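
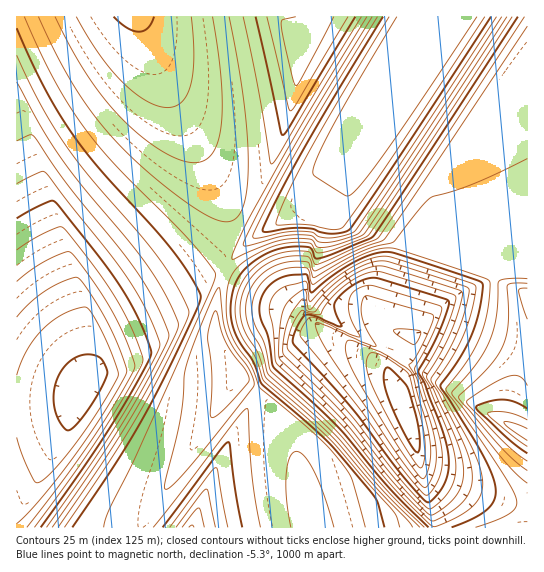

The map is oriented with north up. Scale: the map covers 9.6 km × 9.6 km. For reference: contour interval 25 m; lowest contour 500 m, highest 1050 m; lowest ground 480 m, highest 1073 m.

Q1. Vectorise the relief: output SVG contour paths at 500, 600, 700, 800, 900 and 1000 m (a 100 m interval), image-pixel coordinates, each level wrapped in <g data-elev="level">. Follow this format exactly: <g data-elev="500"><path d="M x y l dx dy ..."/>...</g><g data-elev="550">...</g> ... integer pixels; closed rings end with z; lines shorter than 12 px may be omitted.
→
<g data-elev="500"><path d="M417 452l-14-21-16-36-3-18 1-7 2-3 14 12 8 11 10 43 1 16-2 3z"/></g><g data-elev="600"><path d="M425 495l-26-30-42-60-57-70 4-10 5-7 2-1 8 2 30 15 11 3-9-19-3-13 5-12 10-7 12 0 63 19 4 2-1 7-8 19-18 36 6 12 15 44 6 29 0 13-3 12-9 14-3 2z"/></g><g data-elev="700"><path d="M431 521l-37-38-52-64-60-57-3-5 2-39 3-11 6-8 15-10 2 5 1 15 3 0 14-16 15-14 18-11 16-6 8-1 8 1 74 24 5 4-4 21-8 23-10 20-16 25 35 70 5 18 1 16-4 11-8 11-15 11-10 4z"/><path d="M17 281l14-11 16-10 19-8 5 1 23 29 18 29 14 28 9 27-13 26-28 44-31 44-36 47"/></g><g data-elev="800"><path d="M182 527l16-19 2 2 4 17"/><path d="M420 527l-38-37-49-58-64-57-8-26-10-18-4-9-1-13 1-12 4-10 6-8 7-6 9-6 16-5 18 0 3 3 3 12 2 0 44-25 15-5 19-5 28-34 10-11 43-13 53-25"/><path d="M527 279l-21 0-8 3-2 35-6 24-13 22-25 30 50 65 13 15 12 10"/><path d="M17 141l13-6 5 3 31 45 53 64 18 26 19 30 13 31-1 7-7 13-35 63-29 45-45 65"/></g><g data-elev="900"><path d="M153 527l84-108 10-11 5 70 8 49"/><path d="M365 527l-13-48-10-16-26-28-57-48-8-21-15-21-7-16-3-20 2-26 5-10 9-10 14-9 18-8 17-3 18 0 2 1 6 9 4 0 17-5 30-13 144-218"/><path d="M527 420l-10-5-11-3-13 0-4 0-1 2 22 20 17 12"/><path d="M24 17l30 63 15 26 17 24 32 38 73 74 17 20 7 12-5 17-73 162-28 57-5 17"/><path d="M361 17l-82 137-8 10-14-83-14-64"/></g><g data-elev="1000"><path d="M114 17l13 11 12 4 6-2 4-3 5-10"/><path d="M383 17l-84 140-29 56-7 16 0 3 39-4 11 1 8 3 12 2 12-2 5-3 49-72 92-140"/></g>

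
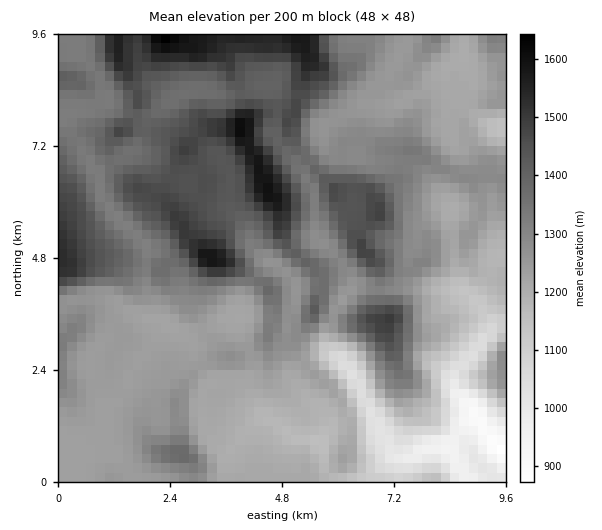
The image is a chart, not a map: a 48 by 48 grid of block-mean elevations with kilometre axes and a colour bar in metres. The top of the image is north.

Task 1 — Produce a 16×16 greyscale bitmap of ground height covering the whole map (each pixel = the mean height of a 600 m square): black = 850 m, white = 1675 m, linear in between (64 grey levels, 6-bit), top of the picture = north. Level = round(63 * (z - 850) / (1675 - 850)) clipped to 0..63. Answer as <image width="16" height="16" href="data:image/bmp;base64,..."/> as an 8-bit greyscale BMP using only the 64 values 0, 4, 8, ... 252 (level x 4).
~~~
<image width="16" height="16" href="data:image/bmp;base64,Qk02BQAAAAAAADYEAAAoAAAAEAAAABAAAAABAAgAAAAAAAABAAATCwAAEwsAAAABAAAAAAAAAAAAAAEBAQACAgIAAwMDAAQEBAAFBQUABgYGAAcHBwAICAgACQkJAAoKCgALCwsADAwMAA0NDQAODg4ADw8PABAQEAAREREAEhISABMTEwAUFBQAFRUVABYWFgAXFxcAGBgYABkZGQAaGhoAGxsbABwcHAAdHR0AHh4eAB8fHwAgICAAISEhACIiIgAjIyMAJCQkACUlJQAmJiYAJycnACgoKAApKSkAKioqACsrKwAsLCwALS0tAC4uLgAvLy8AMDAwADExMQAyMjIAMzMzADQ0NAA1NTUANjY2ADc3NwA4ODgAOTk5ADo6OgA7OzsAPDw8AD09PQA+Pj4APz8/AEBAQABBQUEAQkJCAENDQwBEREQARUVFAEZGRgBHR0cASEhIAElJSQBKSkoAS0tLAExMTABNTU0ATk5OAE9PTwBQUFAAUVFRAFJSUgBTU1MAVFRUAFVVVQBWVlYAV1dXAFhYWABZWVkAWlpaAFtbWwBcXFwAXV1dAF5eXgBfX18AYGBgAGFhYQBiYmIAY2NjAGRkZABlZWUAZmZmAGdnZwBoaGgAaWlpAGpqagBra2sAbGxsAG1tbQBubm4Ab29vAHBwcABxcXEAcnJyAHNzcwB0dHQAdXV1AHZ2dgB3d3cAeHh4AHl5eQB6enoAe3t7AHx8fAB9fX0Afn5+AH9/fwCAgIAAgYGBAIKCggCDg4MAhISEAIWFhQCGhoYAh4eHAIiIiACJiYkAioqKAIuLiwCMjIwAjY2NAI6OjgCPj48AkJCQAJGRkQCSkpIAk5OTAJSUlACVlZUAlpaWAJeXlwCYmJgAmZmZAJqamgCbm5sAnJycAJ2dnQCenp4An5+fAKCgoAChoaEAoqKiAKOjowCkpKQApaWlAKampgCnp6cAqKioAKmpqQCqqqoAq6urAKysrACtra0Arq6uAK+vrwCwsLAAsbGxALKysgCzs7MAtLS0ALW1tQC2trYAt7e3ALi4uAC5ubkAurq6ALu7uwC8vLwAvb29AL6+vgC/v78AwMDAAMHBwQDCwsIAw8PDAMTExADFxcUAxsbGAMfHxwDIyMgAycnJAMrKygDLy8sAzMzMAM3NzQDOzs4Az8/PANDQ0ADR0dEA0tLSANPT0wDU1NQA1dXVANbW1gDX19cA2NjYANnZ2QDa2toA29vbANzc3ADd3d0A3t7eAN/f3wDg4OAA4eHhAOLi4gDj4+MA5OTkAOXl5QDm5uYA5+fnAOjo6ADp6ekA6urqAOvr6wDs7OwA7e3tAO7u7gDv7+8A8PDwAPHx8QDy8vIA8/PzAPT09AD19fUA9vb2APf39wD4+PgA+fn5APr6+gD7+/sA/Pz8AP39/QD+/v4A////AHR4eISQeGxsbGhkRDhAKCh0dHyMkHBsaGRgZDg4LCQUfHh4fIBwbGhoaFxEZFAcMIR4eHh8cHBwcHBIcIxUNGiEeHh4eHx8gHxYVJiQXERkjHx4dHR0dIyIgJi8nHBcTIR8fICIhHiUiJiIoIxoXFzErJyYoMCsjIyYjKSIeGhoyLCcmLzMpJykiLCoiIB4aMCgnLTAuKzEtJi0uIx0dHi0mLS8uLi43LCotKyQeICAoJygrLy0xMygkIyMkIh8gJiksKy4wNy0rICEhIh0cGSUlKikpKy8tLiUgHh4dHB0oJzAtKystKy8vJR8fHBseJSszNjc1MzM2LiQhHyAcIQ="/>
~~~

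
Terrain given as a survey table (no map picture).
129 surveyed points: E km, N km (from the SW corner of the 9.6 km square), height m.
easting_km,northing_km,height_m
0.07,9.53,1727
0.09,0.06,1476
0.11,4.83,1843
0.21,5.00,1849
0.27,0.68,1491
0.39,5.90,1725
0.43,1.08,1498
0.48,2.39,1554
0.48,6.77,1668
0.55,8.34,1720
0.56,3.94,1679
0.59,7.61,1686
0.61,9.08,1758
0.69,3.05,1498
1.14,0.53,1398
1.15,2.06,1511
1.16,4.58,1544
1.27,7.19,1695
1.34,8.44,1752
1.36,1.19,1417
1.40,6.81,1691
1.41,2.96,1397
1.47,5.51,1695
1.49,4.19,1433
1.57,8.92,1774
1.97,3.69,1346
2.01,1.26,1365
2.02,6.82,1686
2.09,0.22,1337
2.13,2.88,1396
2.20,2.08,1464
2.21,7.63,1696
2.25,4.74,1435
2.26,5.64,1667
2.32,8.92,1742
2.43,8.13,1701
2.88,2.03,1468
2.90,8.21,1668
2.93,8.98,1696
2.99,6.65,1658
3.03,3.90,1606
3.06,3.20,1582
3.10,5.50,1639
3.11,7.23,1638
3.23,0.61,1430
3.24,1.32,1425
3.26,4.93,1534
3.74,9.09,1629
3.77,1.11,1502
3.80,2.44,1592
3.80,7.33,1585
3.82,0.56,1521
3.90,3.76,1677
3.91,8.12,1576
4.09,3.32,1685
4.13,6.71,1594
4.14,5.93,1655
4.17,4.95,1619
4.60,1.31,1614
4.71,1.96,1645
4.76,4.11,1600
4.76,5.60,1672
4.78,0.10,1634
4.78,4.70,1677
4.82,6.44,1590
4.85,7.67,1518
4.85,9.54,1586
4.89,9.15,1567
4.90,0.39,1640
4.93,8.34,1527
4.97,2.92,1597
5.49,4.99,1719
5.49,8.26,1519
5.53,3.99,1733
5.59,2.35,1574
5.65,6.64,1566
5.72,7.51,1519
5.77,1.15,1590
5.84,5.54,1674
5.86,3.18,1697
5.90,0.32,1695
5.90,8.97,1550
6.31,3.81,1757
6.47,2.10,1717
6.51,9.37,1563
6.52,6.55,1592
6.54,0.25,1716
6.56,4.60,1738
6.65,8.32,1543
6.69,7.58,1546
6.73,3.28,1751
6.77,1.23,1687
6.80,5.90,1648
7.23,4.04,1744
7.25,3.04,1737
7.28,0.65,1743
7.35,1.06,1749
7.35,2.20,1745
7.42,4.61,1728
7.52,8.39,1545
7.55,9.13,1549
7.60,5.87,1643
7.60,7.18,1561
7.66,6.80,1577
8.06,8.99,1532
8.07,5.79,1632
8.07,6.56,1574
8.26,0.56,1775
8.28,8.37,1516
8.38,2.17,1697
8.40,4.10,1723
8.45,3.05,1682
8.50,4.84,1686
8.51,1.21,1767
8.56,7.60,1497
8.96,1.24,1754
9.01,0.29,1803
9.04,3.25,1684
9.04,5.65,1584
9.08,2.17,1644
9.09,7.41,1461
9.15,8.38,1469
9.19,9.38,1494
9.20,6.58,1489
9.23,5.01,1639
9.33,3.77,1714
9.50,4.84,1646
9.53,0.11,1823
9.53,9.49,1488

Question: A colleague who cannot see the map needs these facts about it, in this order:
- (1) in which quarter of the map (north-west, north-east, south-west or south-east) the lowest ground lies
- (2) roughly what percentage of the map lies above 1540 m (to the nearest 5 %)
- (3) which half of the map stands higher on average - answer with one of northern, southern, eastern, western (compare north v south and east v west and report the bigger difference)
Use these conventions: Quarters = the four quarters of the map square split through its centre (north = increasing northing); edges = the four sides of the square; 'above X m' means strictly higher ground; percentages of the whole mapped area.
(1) Look to the south-west quarter for the lowest ground.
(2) Roughly 75 % of the ground is higher than 1540 m.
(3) Taken as a whole, the eastern half is higher than the western.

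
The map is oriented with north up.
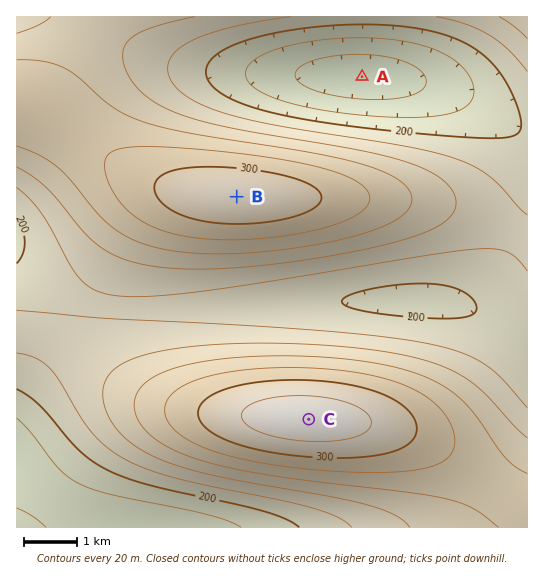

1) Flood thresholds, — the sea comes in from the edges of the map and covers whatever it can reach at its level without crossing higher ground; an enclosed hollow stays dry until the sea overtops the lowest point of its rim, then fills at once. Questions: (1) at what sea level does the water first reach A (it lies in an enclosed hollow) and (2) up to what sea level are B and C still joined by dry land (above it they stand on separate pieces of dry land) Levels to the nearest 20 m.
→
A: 200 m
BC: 220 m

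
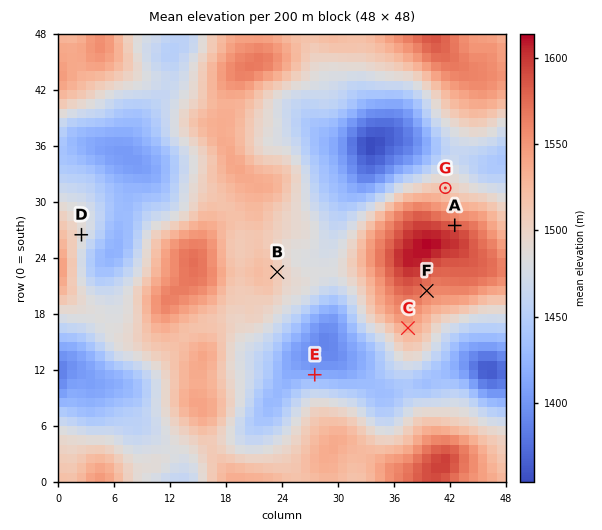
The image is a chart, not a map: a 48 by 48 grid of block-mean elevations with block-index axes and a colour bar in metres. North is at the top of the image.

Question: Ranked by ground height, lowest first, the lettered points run D B C A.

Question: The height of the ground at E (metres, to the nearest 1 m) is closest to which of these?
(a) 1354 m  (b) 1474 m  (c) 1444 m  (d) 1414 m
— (d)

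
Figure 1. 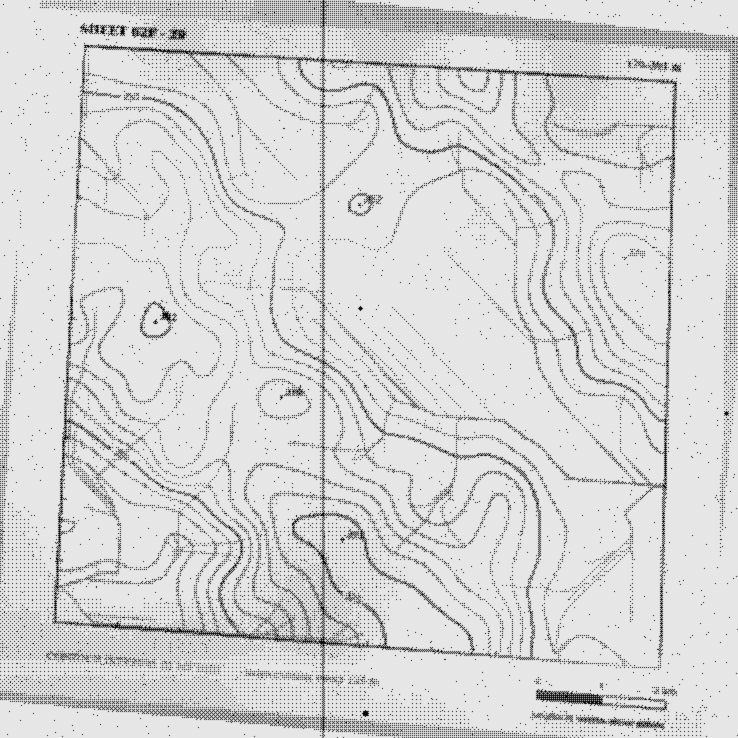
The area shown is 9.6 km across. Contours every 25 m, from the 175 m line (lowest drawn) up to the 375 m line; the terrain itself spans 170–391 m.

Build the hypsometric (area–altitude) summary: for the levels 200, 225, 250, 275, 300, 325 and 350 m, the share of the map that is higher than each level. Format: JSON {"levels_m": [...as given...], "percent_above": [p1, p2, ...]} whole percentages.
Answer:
{"levels_m": [200, 225, 250, 275, 300, 325, 350], "percent_above": [94, 65, 54, 43, 32, 20, 11]}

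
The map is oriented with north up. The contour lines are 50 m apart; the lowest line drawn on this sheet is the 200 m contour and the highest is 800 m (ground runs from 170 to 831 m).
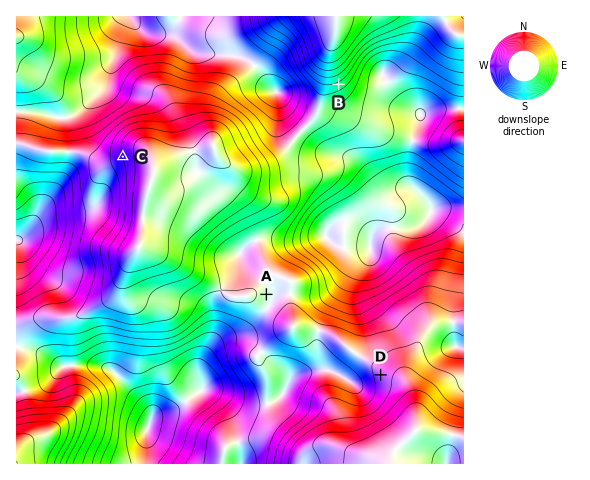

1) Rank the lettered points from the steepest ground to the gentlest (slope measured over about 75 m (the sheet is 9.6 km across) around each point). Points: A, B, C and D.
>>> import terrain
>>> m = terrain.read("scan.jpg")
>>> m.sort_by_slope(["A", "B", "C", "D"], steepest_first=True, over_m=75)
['B', 'C', 'D', 'A']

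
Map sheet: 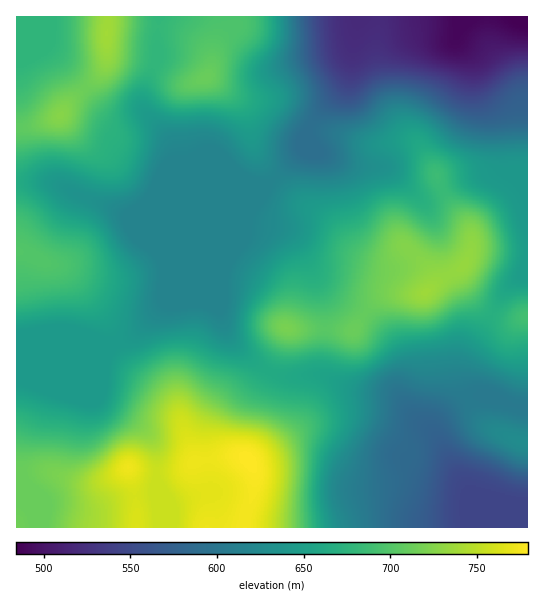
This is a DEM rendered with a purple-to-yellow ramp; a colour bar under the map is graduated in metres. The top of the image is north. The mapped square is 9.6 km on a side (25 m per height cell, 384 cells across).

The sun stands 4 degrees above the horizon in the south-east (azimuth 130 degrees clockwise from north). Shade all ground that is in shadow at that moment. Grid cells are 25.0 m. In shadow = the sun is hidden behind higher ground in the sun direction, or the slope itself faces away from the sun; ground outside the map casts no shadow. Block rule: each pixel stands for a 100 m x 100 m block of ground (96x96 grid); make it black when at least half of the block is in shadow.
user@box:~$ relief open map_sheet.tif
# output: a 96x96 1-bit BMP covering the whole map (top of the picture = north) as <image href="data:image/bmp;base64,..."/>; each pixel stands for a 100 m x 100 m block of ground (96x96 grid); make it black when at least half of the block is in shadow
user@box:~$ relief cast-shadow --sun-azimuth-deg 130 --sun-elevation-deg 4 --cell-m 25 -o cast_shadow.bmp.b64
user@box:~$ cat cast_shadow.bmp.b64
<image width="96" height="96" href="data:image/bmp;base64,Qk2+BAAAAAAAAD4AAAAoAAAAYAAAAGAAAAABAAEAAAAAAIAEAAATCwAAEwsAAAIAAAAAAAAA////AAAAAAAAAAAAAAAAAAAAAAAAAAAAAAAAAAAAAAAAAAAAAAAAAAAAAAAAAAAAAAAAAAAAAAAAAAAAAAAAAAAAAAAAAAAAAAAAAAAAAAAAAAAAAAAAAAAAAAAAAAAAAAAAAAAAAAAAAAAAAAAAAAAAAAAAAAAAAAAAAAAAAAAADwAAAAAAAAAAAAAAD8AAAAAAAAAAAAAAH/AAAAAAAAAAAAAAP/gAAAAAAAAAAAAAP/gAAAAAAAAAAAAAP/wAAAAAAAAAAAAAf/wAAAAAAAAAAAAAf/wAAAAAAAAAAAAA//wAAAAAAAAAAAAA//wAADAAAAAAAAAA//4AAAAAAAAAAAAB//8AAAAAAAAAAAAB//+AAAAAAAAAAAAB///wAAAAAAAAAAAB///4AAAAAAAAAAAAA//wAAAAAAAAAAAAAf/wAAAAAAAAAAAAAf/wAAAAAAAAAAAAAP/4AAAAAAAAAAAAAP/4AAAAAAAAAAAAAH/4AAAAAAAAAAAAAH/4AAAAAAAAAAAAAD/8AAAAAAAAAAAAAB/8AAAAAAAAAAAAAA/4AAAAAAAAAAAAAAP4AAAAAAAAAAAAAABAADgAAAAAAAAAAAAAAHwAAAAAAAAAAAAAAP8AAAAAAAAAAAAAAf+AAAAAAAAAAAAAAf+AAAAAAAAAAAAAAf/AAAAAAAwAAAAAA//AAAAAAA4AAAAAA//AAAAAAAwAAAAAA//AAAAAAAAAAAAAB/+AAAAAAAAAAAAAB/+AAAAAAAAAAAAAA/+AAAAAAAAAAAAAAcOAAAAAAAAAAAAAAAGAAAAAAAAAAAAAAAAAAAAAAAAAAAAAAAAAAAAAAAAAAAAAAAAAAAAAAAAAAAAAAAAAAAAAAAAAAAAAAAAAADAAAAAAAAAAAAAAAHgA4AAAAAAAAAAAAPwA4AAAAAAAAAAAAPwB4AAAAAAAAAAAAfwB4AAAAAAAAAAAAfwBwAAAAAAAAAAAAfwAAAAAAAAAAAAAA/wAAAAAAAAAAAAAA/wAAAAAAAAAAAAAA/wAAAAAAAAAAAAAA/AAAAAAAAAAAAAAAwAAAAAAAAAAAAAAAAAAAAAAAAAAAAAAAAAwAAAAAAAAAAAAAAAgAAAAAAAAAAAAAAAAAAAAAAAAAAAAAAAAAAAAAAAAAAAAAAAAAAAAAAAAAAAAAAAAADAAAAAAAAAAAAAAADAAAAAAAAAAAOAAAAAAAAAAAAAAA/gAAAAAAAAAAAAAA/wAAAAAAAAAAAAAB/wAAAAAAAAAAAAAD/wAAAAAAAAAAAAAD/4AAAAAAAAAAAAAD/4AAAAAAAAAAAAAD/8AAeAAAAAAAAAAD/8AA/AAAAAAAAAAD/8AA/gAAAAAAAAAD/8AB/wAAAAAAAAAD/wAB/4AAAAAAAAAB+AAB/4AAAAAAAAAA4AAB/4AAAAAAAAAAAAAA/wAAAAAAAAAAAAAAAAAAAAAAAAAAAAAAAAACAAAAAAAAAAAAAAADAAAAAAAAAAAAAAAHAAAAAAAAAAAAAAAHAAAAAAAAAAAAAAAPAAAAAAAAAAAAAA="/>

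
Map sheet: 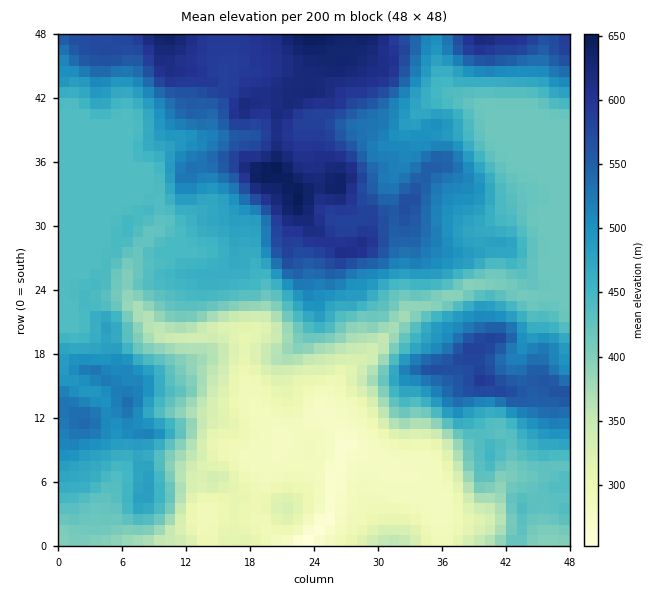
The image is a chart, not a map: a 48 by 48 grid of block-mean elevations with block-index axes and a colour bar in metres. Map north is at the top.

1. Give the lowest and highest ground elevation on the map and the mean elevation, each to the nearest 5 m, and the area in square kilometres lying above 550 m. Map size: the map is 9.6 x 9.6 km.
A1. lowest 245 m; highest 655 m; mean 455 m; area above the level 18.1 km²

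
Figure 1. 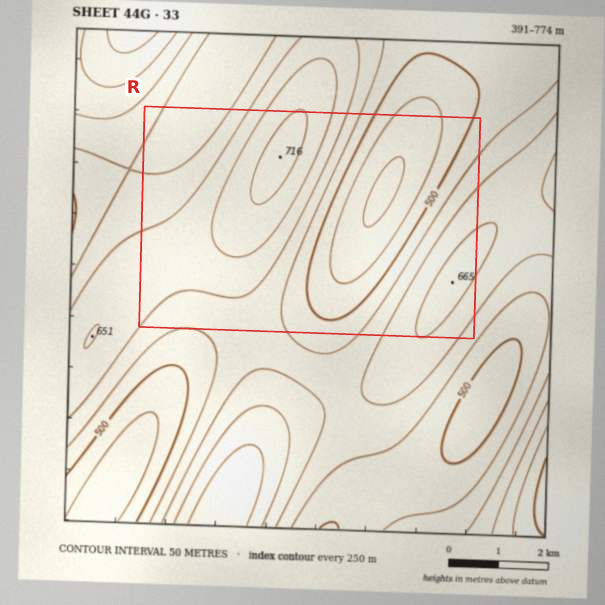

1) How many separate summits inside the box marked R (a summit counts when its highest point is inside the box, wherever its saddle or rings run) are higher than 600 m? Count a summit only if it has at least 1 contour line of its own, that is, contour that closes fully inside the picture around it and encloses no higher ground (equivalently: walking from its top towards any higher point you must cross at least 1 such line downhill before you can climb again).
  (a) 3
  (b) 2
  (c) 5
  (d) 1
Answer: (b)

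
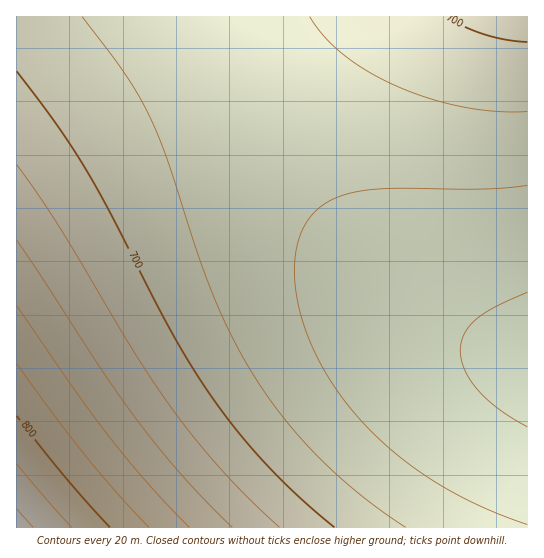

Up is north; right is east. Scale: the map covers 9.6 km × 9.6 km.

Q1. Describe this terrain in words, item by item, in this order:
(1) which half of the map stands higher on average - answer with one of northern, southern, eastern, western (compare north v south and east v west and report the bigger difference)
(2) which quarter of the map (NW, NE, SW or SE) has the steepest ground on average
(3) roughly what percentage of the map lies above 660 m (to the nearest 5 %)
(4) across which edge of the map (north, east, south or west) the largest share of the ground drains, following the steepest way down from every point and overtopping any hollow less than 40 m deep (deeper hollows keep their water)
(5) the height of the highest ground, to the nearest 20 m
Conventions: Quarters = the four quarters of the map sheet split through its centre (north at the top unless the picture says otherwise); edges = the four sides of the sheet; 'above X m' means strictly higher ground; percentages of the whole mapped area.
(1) The western half stands higher on average than the eastern half.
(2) Slopes are steepest in the south-west quarter.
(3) Roughly 75 % of the ground is higher than 660 m.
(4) Drainage is mainly to the east: more ground falls towards that edge than towards any other.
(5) About 840 m is the highest elevation on the sheet.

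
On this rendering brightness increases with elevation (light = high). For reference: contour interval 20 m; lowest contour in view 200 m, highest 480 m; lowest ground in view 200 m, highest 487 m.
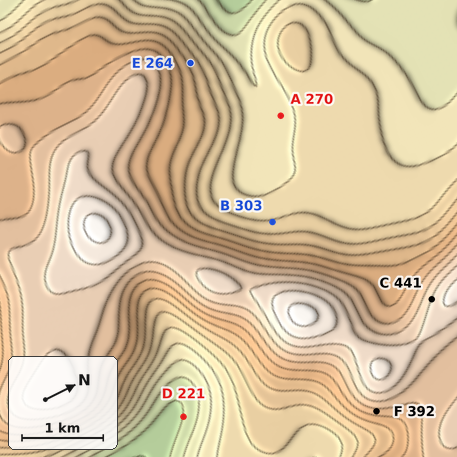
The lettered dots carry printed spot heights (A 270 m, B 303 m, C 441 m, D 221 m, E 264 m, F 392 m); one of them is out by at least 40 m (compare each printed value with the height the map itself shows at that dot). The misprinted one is E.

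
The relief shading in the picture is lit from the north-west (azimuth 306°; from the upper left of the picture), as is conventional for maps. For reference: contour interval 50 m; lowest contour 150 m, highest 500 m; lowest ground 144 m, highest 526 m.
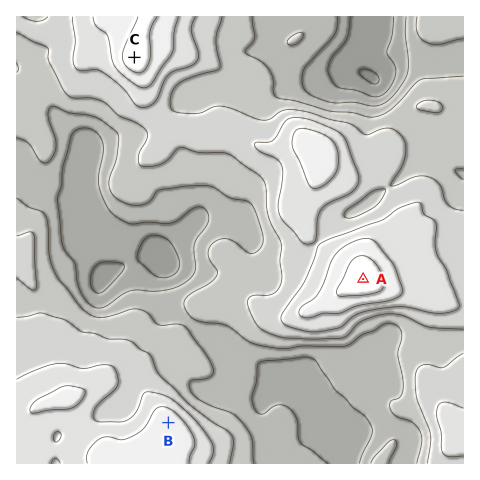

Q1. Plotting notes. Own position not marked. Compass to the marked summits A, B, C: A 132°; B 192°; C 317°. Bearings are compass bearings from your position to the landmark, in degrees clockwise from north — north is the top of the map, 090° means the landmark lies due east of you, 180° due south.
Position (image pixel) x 225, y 155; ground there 350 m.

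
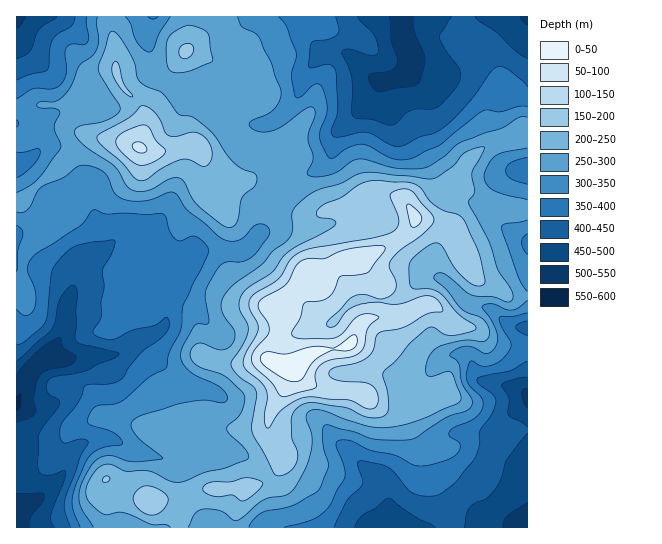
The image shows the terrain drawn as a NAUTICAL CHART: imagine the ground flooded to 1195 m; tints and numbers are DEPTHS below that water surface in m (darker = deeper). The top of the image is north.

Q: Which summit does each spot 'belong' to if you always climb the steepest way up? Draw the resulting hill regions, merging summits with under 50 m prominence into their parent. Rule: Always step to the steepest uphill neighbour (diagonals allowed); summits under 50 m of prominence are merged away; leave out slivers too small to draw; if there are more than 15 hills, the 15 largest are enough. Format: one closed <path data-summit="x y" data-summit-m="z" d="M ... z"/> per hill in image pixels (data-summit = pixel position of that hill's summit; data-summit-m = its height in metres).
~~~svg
<path data-summit="298 365" data-summit-m="1181" d="M527 16l-125 0 1 22 8 19-2 13-11 7-18 6-8 15-35 33-4 8-2 18-10 11-11 5-13 3-8 5-34 60-13 10-44 1-5 5-6 14-15 19-5 12 0 17-3 7-6 6-23 9-20 14-30 0-15 4-17 0-4-2 15-26 1-21 8-21 2-20 7-10 13-6 4-4 0-16-6-23-1-20-20-32-7-7-10-4-16 2 0-15-10-9 9-2 13-9 0-32-3-9-27-28-5-10 1 493 104 0-5-15 0-12 9-19 4-23 0-11 6 4 42 9 3 6 7 30 22 31 319-1z"/><path data-summit="139 147" data-summit-m="1102" d="M151 16l-135 1 0 17 3 7 25 26 5 8 2 7 0 32-13 9-9 2 10 9 0 15 4-2 12 0 10 4 24 32 10 50-2 18-15 8-7 10-2 20-8 21 0 16-16 31 4 2 17 0 15-4 30 0 20-14 23-9 6-6 3-7 1-21 21-31 4-10 9-6 40 0 5-3 14-17 10-21 18-29 8-5 13-3 11-5 8-9 4-20 4-8 35-33 9-16-12-7-20-20-14-4-10 1-22 21-29-1-15 7-26 21-10 13-7-11-11-10-32-7-12-6-8-8-6-33z"/><path data-summit="186 51" data-summit-m="1004" d="M401 16l-248 0-6 22 6 33 8 8 18 9 26 4 20 21 2-7 4-5 28-22 15-7 29 1 22-21 10-1 14 4 20 20 12 6 9-1 16-7 5-6 0-10-8-19z"/><path data-summit="150 502" data-summit-m="1041" d="M131 449l-2 1-4 32-9 19 0 12 5 14 86 1-20-31-10-35-42-10z"/>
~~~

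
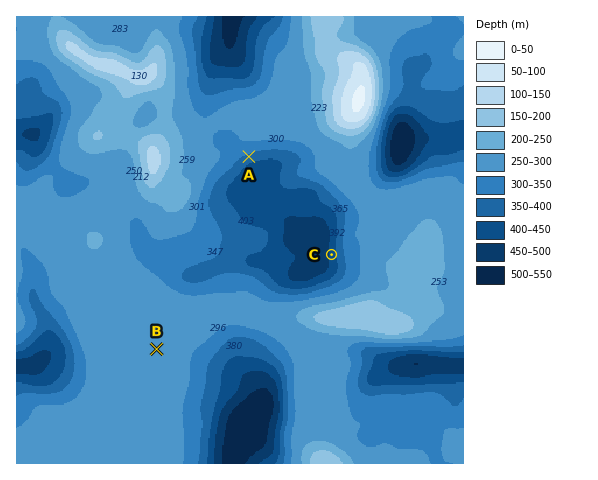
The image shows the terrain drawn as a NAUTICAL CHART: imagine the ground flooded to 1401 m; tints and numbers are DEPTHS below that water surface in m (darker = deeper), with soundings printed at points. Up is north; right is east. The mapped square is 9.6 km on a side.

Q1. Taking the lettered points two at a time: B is above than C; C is below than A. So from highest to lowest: B A C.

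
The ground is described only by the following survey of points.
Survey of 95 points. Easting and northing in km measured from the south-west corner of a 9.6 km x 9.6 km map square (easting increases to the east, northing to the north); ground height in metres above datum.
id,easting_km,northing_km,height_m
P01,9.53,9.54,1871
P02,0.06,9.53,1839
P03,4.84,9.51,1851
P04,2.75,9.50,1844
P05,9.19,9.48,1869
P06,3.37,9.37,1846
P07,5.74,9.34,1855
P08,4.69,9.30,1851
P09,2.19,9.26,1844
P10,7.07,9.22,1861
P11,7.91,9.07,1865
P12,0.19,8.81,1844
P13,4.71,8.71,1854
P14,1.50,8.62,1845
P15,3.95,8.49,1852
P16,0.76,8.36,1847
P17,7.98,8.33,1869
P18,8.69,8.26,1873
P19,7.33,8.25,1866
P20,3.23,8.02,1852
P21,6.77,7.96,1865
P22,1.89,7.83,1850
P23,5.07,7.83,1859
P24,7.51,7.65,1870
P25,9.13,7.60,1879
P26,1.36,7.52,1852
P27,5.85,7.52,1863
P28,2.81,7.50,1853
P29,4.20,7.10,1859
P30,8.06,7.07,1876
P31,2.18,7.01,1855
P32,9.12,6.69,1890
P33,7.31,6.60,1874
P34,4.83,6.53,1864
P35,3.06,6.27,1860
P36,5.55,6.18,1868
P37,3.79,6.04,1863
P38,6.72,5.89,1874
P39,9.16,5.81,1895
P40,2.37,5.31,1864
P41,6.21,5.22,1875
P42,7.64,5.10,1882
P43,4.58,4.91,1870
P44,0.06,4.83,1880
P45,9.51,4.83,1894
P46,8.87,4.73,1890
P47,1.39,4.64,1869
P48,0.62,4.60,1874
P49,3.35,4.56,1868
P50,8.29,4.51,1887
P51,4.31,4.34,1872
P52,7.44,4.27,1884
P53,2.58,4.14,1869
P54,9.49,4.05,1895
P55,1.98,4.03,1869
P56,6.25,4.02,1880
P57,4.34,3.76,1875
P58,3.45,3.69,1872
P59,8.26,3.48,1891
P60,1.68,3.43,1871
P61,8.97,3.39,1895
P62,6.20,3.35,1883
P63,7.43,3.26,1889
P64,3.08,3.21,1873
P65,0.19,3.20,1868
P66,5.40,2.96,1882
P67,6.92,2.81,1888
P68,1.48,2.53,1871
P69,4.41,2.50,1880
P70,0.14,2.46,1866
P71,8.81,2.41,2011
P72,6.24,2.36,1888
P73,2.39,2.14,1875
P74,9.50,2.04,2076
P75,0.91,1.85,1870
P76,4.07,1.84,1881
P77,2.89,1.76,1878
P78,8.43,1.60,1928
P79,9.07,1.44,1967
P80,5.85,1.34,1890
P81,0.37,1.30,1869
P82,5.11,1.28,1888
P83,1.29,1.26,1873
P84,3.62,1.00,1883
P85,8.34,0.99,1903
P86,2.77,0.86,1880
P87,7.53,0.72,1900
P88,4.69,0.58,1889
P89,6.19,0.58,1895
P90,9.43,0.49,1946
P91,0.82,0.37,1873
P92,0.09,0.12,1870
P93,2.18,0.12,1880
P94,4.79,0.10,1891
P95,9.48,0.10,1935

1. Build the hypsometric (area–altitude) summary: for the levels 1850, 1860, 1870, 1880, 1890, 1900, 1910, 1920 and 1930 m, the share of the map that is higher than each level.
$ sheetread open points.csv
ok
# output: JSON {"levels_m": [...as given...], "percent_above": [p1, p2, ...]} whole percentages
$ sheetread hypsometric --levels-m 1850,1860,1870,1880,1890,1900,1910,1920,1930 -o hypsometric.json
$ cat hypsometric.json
{"levels_m": [1850, 1860, 1870, 1880, 1890, 1900, 1910, 1920, 1930], "percent_above": [93, 81, 60, 33, 16, 7, 5, 4, 3]}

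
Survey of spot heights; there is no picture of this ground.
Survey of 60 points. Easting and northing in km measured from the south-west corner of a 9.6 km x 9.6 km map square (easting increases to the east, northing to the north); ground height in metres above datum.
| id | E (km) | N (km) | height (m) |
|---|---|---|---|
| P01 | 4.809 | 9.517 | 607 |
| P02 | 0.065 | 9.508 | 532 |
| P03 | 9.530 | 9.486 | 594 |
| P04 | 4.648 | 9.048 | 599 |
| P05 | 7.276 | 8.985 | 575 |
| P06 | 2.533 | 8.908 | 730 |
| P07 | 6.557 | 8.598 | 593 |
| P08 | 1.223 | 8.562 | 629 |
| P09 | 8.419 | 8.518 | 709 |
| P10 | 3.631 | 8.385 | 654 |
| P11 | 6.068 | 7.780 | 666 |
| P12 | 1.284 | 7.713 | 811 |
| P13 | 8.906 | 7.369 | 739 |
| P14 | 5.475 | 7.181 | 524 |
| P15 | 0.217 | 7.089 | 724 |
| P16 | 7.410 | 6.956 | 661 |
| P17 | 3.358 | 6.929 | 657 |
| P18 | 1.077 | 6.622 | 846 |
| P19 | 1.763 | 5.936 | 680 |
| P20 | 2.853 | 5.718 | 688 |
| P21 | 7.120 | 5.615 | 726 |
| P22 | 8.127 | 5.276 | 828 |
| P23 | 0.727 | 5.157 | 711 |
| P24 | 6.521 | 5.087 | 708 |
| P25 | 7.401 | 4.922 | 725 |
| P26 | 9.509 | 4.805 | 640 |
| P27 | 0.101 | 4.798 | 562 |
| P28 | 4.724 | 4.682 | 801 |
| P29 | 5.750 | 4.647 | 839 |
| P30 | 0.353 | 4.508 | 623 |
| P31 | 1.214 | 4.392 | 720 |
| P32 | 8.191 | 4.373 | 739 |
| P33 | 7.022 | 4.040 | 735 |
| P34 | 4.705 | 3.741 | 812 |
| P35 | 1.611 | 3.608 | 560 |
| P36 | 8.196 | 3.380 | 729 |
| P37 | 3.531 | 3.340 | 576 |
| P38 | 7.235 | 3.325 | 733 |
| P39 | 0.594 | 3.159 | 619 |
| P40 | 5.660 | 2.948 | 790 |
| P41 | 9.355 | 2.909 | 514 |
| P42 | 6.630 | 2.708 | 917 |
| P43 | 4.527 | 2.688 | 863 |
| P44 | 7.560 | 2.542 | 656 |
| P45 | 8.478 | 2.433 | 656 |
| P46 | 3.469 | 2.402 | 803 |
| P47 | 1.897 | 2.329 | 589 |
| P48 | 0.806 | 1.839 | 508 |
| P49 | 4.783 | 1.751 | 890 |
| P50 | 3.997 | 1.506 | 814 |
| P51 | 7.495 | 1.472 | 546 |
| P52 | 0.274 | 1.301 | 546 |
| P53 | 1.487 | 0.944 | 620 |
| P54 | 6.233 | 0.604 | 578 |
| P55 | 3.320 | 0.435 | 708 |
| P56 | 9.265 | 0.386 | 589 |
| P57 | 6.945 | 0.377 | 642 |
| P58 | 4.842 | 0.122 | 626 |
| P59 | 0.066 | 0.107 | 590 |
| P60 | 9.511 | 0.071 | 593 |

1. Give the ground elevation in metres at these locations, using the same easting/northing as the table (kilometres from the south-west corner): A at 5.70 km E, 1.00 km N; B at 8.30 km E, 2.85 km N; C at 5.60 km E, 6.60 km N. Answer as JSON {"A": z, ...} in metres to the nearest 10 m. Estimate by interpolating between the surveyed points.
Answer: {"A": 620, "B": 650, "C": 610}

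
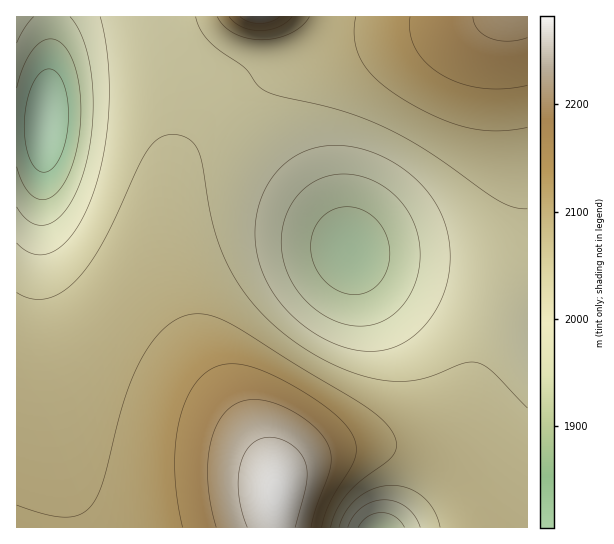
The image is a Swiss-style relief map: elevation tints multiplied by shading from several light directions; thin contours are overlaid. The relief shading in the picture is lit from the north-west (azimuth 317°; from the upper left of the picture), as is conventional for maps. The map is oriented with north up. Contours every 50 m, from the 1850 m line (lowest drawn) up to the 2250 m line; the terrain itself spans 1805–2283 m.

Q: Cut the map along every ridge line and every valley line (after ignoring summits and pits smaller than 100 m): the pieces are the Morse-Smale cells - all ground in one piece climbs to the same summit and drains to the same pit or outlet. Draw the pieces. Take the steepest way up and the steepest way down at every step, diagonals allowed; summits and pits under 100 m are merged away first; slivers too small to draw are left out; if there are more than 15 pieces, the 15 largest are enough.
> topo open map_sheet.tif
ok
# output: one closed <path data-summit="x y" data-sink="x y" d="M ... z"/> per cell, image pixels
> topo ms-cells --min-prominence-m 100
<path data-summit="275 491" data-sink="46 122" d="M149 16l-133 1 1 511 256-1 2-48-6-14-20-35-60-92-17-37-7-22-4-24 2-46 5-26 7-18 20-32 29-28-36-48-31-35z"/><path data-summit="275 491" data-sink="351 249" d="M223 105l-28 28-15 21-8 17-7 23-4 27 2 45 9 35 17 37 71 109 12 24 3 16 4-9 10-10 24-12 38-9 43 0 27 6 26 15 18 18 8 12 12 30 42 0 1-203-7-6-38-18-100-32-24-12-54-66z"/><path data-summit="513 17" data-sink="351 249" d="M527 16l-198 0-14 29-42 41-5 12 1 16 11 24 45 68 20 35 14 16 24 12 100 32 38 18 6 5z"/><path data-summit="275 491" data-sink="379 527" d="M378 445l-27 2-26 5-36 16-13 15-3 44 211 0-3-12-8-17-8-12-18-18-17-11-17-6z"/><path data-summit="259 17" data-sink="46 122" d="M267 16l-118 1 8 5 31 35 31 42 6 5 38-28 12-14 1-19z"/><path data-summit="259 17" data-sink="351 249" d="M327 16l-58 0 7 27-1 19-12 14-29 20-10 10 81 85 36 44-1-5-15-24-45-68-8-16-4-15 0-9 5-12 42-41 10-19z"/>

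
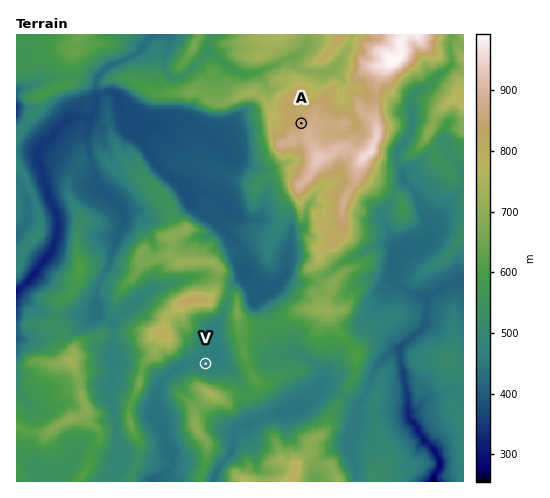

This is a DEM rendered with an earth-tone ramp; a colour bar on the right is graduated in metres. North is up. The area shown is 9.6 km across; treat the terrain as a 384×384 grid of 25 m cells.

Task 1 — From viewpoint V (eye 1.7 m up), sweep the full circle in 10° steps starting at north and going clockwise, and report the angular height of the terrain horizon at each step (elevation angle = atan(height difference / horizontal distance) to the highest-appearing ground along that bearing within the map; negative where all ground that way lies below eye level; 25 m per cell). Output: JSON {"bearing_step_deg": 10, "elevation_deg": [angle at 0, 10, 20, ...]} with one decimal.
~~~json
{"bearing_step_deg": 10, "elevation_deg": [14.8, 9.8, 4.7, 8.5, 8.7, 9.3, 10.1, 10.5, 10.3, 9.5, 8.5, 7.8, 6.0, 8.6, 11.4, 15.6, 20.5, 23.7, 25.3, 25.4, 24.1, 20.6, 15.6, 10.4, 5.8, 7.0, 7.2, 8.2, 12.7, 15.9, 18.1, 17.4, 12.9, 12.9, 14.3, 14.8]}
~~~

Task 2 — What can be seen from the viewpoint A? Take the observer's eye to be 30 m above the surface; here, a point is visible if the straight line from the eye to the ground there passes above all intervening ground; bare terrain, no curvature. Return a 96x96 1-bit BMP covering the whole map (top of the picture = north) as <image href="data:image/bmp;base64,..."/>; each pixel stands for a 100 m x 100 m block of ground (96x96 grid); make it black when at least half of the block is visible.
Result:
<image width="96" height="96" href="data:image/bmp;base64,Qk2+BAAAAAAAAD4AAAAoAAAAYAAAAGAAAAABAAEAAAAAAIAEAAATCwAAEwsAAAIAAAAAAAAA////AAAAAAAAAAAAAADwAAAAAAAAAAAAAAPgAAAAAAAAAAAAAAfgAAAAAAAAAAAAAAPgAAAAAAAAAAAAAADAAAAAAAAAAAAAAAAAAAAAAAAAAAAAAAAAAAAAAAAAAAAAAAAAAAAAAAAAAAAAAAAAAAAAAAAAAAAAAAAAAAAAAAAAAAAAAAAAAAAAAAAAAAAAAAAAAAAAAAAAAAAAAAAAAAAAAAAAAAAAAAAAAAAAAAAAAAAAAAAAAAAAAAAAAAAAAAAAAAAAAAAAAAAAAAAAAAAAAAAAAAAAAAwAAAAAAAAAAAAAADwAAAAAAAAAAAAAAPAAAAAAAAAAAAAAAIAAAAAAAAAAAAAAAAAAAAAAAAAAAAAAAAAAAAAAAAAAAAAAAAAAAAAAAAAAAAAAAAAAAAAAAAAAAAAAAAAAAAAAAAAAAAAAAAAAAAAAAAAAAAAAAAAAAAAAAAAAAAAAAAAAAAAAAAAAAAAAAAAAAAAAAAAAAAAAAAAAAAAAAAAAAAAAAAAAAAAAAAAAAAAAAAAAAAAAAAAAAAAAAAAAAAAAAAAAAAAAAAAAAAAAAAAAAAAAAAAAAAAAAAAAAAAAAAAAAAAAAAAAAAAAAAAAAAAAAAAAAAAAAAAAAAAAAAAAAAAABwAAAAAAAAAAAAAAAAAAAAAAAAAAAAAAAAAAAAAAAAAAAAAAAAAAAAAAAAAABAAAAAAAAAAAAAAABgAAAAAAAAAAAACABgAAAAAAAAAAAADABwAAAAAAAAAAAADABwAAAAAAAAAAAADgBwAAAAAAAAAAAABgBwAAAAAAAAAAAAAwBwAAAAAAAAAAAAAYBwAAAAAAAAAAAAAMB4AAAAAAAAAAAAAMB4AAAAAAAAAAAAAEB+AAAAAAAAAAAACEB+AAAAAAAAAAAACEB/AAAAAAAAAAAADEB+AAAAAAAAAAAADMB8AAAAAAAAAAAADMD4AAAAAAAAAAAADIHwAAAAAAAAAAAACYHgAAAAAAAAAAAACYHgAAAAAAAAAAAAC4PAAGAAAACAAAAAA4HAAsAAAAHAAAAAB4HABcAAAADgAAAAB4HgDYAAAABgAAAAD53gCwAAAAAwAAAAD57hGwAAAAAQBAAAD75jFwAAAAAYBgAAD79iNgAAAAAfBwAAD//mfgAAAAAfgwAAD//kfgAAAAwY44AAD//kfwAAAA/gc4AAD//k/wAAABvgH8AAD//k/4AAABvgQ8AAA//0/4AAAB/x4YAAAf/h/8AAAB/7Y4AAAf/x/+AAAD/4J4AAAP/x//ACAC/wDAAAAP/5//4HwAfQDAAAAP/58H8H8AfADAAAAP/5AH/uHwHiCAAAAD/4APR8BwBgAIAAAA/wA8A8AAAAAcAAAAPwB4AcAAAAD8AAAgHwDwAcAAAAD/AAC7/wDwAEAAAAD/AAD9/wBgMGAAAAD/gAD+H8AAHCAAAfD/gAD+H/AADAPwAPnHAACYH/8AByf4AD+PAADwH/8AB/AAAB+cAADAH/8AA5H8AA/wAACAD/8AA4D/gA/AAAAAB/+AAYA/+5yIAAA="/>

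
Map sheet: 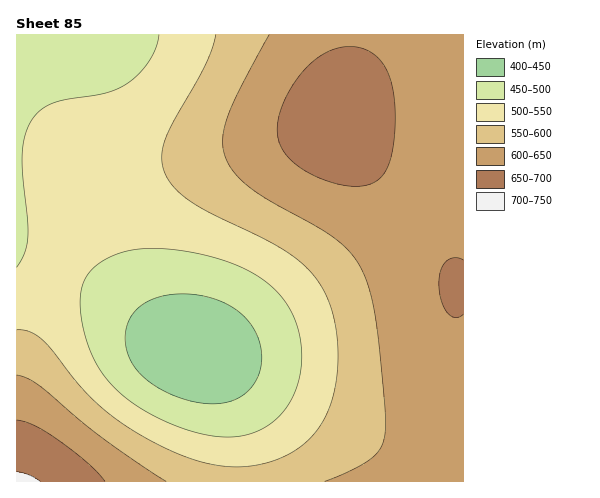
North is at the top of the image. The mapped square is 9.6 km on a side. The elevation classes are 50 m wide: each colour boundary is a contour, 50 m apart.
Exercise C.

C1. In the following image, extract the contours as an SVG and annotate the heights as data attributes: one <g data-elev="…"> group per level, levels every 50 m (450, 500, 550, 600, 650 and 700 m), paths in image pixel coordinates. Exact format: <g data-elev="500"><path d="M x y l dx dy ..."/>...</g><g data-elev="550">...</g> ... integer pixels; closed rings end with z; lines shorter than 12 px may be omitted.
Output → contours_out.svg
<g data-elev="450"><path d="M203 403l-22-5-21-9-17-13-11-14-6-17 0-17 7-15 13-11 13-5 15-3 18 0 16 3 15 5 13 8 10 9 8 11 6 14 2 14-2 14-6 13-10 9-12 7-14 3z"/></g><g data-elev="500"><path d="M213 436l-33-9-35-16-27-19-18-23-8-15-7-17-4-19-1-17 1-12 4-11 7-9 10-7 20-10 22-3 28 0 32 6 28 9 24 11 18 14 14 16 10 24 4 25-3 26-9 22-14 18-18 11-21 6z"/><path d="M159 35l-3 12-6 13-10 13-13 10-10 6-12 4-38 6-14 4-13 7-9 11-6 15-3 20 1 21 5 45 0 17-4 15-7 13"/></g><g data-elev="550"><path d="M216 35l-4 15-7 16-39 71-4 17 1 14 8 15 15 15 22 14 54 26 24 14 21 16 15 19 7 15 5 16 3 19 1 21-1 20-4 18-6 17-7 14-11 12-11 10-15 8-17 6-17 3-18 1-18-2-19-5-40-17-38-24-31-27-43-52-13-8-12-2"/></g><g data-elev="600"><path d="M166 481l-67-45-61-52-11-6-10-3"/><path d="M269 35l-28 52-13 29-5 22 2 19 10 16 16 15 20 13 55 31 14 10 11 11 9 14 8 17 5 21 5 28 7 82 0 16-2 12-6 10-10 9-19 10-23 9"/></g><g data-elev="650"><path d="M105 481l-18-18-31-24-22-14-17-5"/><path d="M463 260l-9-2-8 4-5 8-2 13 2 17 6 12 8 6 8-4"/><path d="M351 186l12 0 9-3 7-4 6-7 5-10 3-13 2-34-3-30-4-12-5-9-6-7-8-6-9-3-11-2-13 2-11 5-12 8-10 11-11 14-8 16-5 15-2 13 1 10 4 9 6 8 9 8 11 8 14 6 15 5z"/></g><g data-elev="700"><path d="M40 481l-11-6-12-3"/></g>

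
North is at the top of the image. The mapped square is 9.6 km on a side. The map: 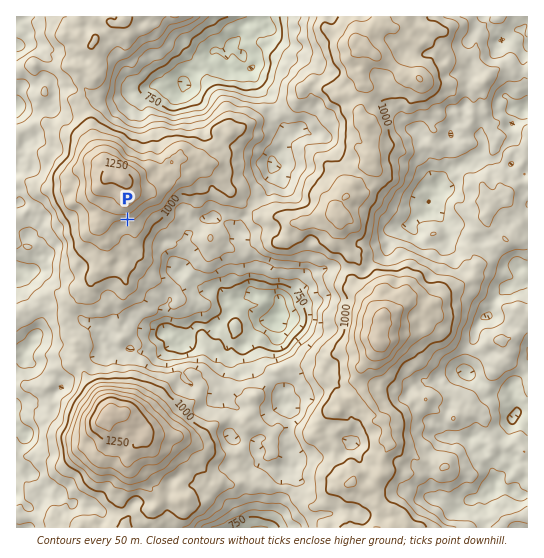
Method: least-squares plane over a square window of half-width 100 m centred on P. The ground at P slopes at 20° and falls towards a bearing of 176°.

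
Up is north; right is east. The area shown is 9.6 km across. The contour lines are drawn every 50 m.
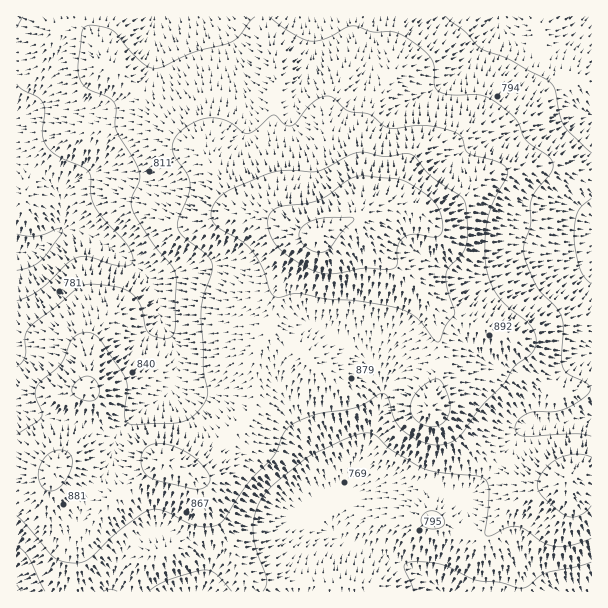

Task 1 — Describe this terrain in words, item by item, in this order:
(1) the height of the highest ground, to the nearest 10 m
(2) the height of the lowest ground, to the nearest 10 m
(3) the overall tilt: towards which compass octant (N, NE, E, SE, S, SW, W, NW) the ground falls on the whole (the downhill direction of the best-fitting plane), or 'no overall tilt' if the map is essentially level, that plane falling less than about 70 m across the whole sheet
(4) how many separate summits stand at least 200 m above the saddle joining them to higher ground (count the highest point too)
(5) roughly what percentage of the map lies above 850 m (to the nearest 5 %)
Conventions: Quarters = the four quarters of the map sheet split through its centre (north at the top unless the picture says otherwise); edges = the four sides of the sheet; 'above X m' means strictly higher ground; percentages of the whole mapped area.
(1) The highest ground is at about 1010 m.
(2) The lowest ground is at about 680 m.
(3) There is no overall tilt: the best-fitting plane is nearly level.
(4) Counting only tops that stand 200 m proud, the map has 1 summit.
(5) Roughly 40 % of the ground is higher than 850 m.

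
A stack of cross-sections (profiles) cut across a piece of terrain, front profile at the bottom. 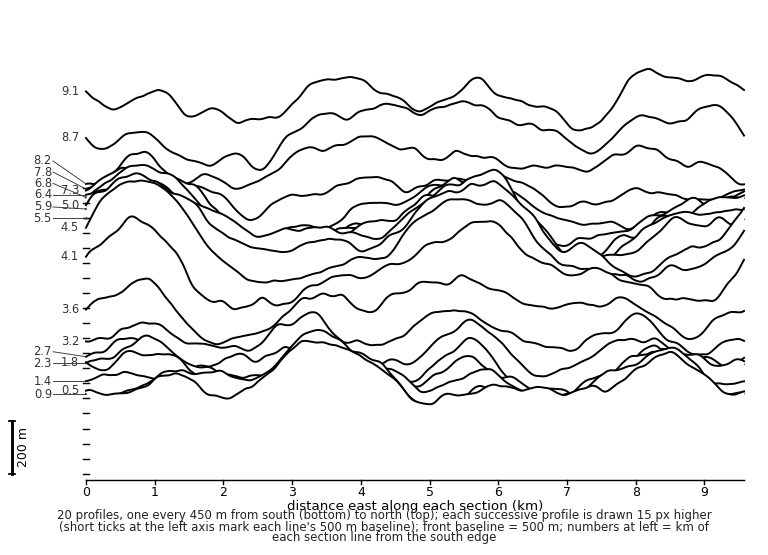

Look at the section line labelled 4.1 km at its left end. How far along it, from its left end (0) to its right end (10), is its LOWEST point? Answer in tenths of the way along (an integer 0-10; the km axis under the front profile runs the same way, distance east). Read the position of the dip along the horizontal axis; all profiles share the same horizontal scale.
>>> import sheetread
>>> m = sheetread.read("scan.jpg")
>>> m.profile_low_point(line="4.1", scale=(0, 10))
2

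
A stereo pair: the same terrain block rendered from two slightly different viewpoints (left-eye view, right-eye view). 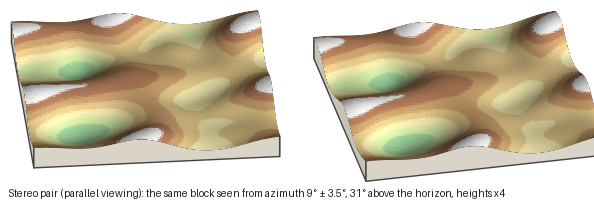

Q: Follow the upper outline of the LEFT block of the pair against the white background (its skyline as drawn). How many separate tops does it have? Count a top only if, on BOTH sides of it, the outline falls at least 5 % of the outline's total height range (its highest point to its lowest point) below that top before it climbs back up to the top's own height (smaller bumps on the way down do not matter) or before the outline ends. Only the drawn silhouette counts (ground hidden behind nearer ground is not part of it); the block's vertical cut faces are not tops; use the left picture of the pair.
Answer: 2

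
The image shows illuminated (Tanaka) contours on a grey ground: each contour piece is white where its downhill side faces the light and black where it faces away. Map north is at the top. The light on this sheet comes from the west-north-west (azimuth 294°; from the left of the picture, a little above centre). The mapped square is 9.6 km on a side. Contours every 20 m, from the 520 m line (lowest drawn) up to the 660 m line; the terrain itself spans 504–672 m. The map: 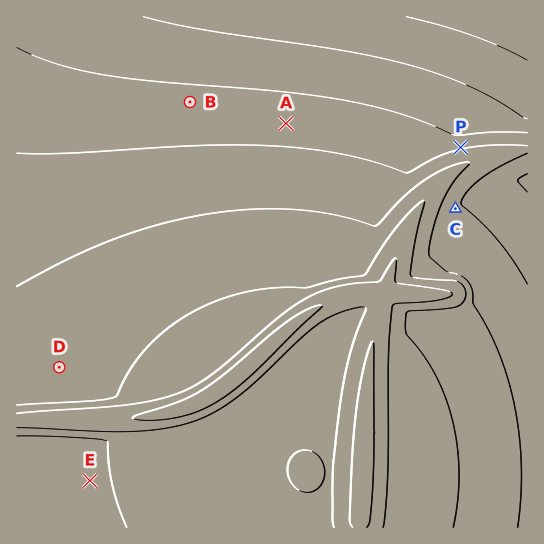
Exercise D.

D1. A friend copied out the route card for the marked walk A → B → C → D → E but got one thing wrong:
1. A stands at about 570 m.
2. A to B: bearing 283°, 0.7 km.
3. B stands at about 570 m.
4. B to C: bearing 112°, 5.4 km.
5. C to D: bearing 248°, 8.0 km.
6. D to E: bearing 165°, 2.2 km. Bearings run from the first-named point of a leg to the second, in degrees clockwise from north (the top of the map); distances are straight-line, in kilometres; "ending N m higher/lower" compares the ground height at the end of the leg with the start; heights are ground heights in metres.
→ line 2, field distance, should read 1.8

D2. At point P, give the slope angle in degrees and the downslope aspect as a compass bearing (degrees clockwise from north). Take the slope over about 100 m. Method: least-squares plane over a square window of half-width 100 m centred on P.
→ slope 5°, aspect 347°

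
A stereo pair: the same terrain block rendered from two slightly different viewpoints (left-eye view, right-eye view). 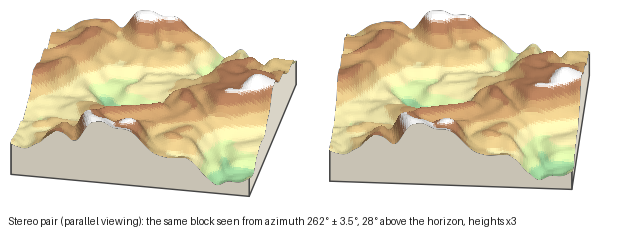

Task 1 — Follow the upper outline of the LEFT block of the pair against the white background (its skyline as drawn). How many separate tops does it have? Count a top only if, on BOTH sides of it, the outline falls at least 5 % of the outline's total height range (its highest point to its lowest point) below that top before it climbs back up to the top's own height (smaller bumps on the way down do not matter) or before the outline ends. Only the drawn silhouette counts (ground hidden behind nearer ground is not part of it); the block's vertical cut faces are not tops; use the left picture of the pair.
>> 3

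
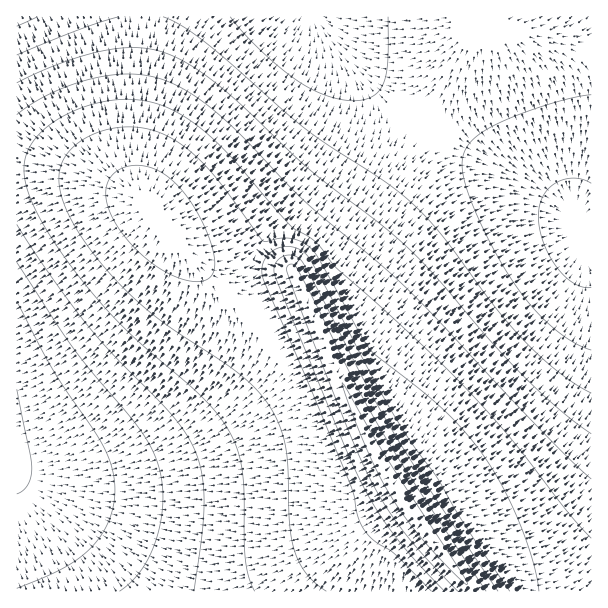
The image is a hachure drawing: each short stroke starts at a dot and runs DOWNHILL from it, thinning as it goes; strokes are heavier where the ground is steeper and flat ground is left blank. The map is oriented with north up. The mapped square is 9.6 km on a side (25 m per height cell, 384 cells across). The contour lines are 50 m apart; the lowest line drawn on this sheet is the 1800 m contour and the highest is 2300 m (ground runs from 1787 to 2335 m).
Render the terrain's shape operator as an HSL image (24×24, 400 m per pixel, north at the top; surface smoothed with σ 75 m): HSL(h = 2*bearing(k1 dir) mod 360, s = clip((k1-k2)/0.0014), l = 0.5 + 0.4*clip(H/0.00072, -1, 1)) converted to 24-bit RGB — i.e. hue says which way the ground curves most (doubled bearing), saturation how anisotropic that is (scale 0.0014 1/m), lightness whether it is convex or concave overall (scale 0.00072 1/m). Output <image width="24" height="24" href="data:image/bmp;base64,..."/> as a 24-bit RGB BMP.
<image width="24" height="24" href="data:image/bmp;base64,Qk32BgAAAAAAADYAAAAoAAAAGAAAABgAAAABABgAAAAAAMAGAAATCwAAEwsAAAAAAAAAAAAAfYB4f395gHt5gXl6gnl8g3l/hHmBhnqDh3uFiH2HiH6Ih4CIhYGHhIKGgoOGgX+Feillj2WGzP/bebKNdCZfhWuFfIaFfISFen94fX56fnx6f3p6gHl7gXp9gnp/g3uBhH2ChX6Ehn+FhoGFhoKGhYKFhIOFgzx1iE17tvrIh9WfejFmhFl7fYaFfIaGfISFeX16e3x6fXt6fXp6fnp6f3p7gHt9gXx+gn1/g3+Ag4CBhIGChYKDhYOEh2GCgS9zktyhqfW7gkZzgUNyfoeFfYaGfIWGe4KFenx9e3t7fHp6fXp6fXp6fnt6fnx7f358gH99gYB+goF/g4KAhIOBhH6CeyR0eqZ9zP/UjGKFey5rf4eFfoeGfYaGfIOFe4CEe3l9fHp8fHl6fXp5fXt5fnx5f356f4B6f4F7gIJ8gYN9goR+g4SAgkOCik6Jy/7NerN+didshniIgIiGf4eHfYWGfIGFen2EfniAfnh9fXh6fXl4fnt4fn14f394foB4foF5foN6foR7f4R8hHd9cCd3iseFsfiufz5/h1eFgomFgYiGf4aHfYKGe36FeXqEgnaAgHZ9f3d6f3h4f3t4f354f4B4foF4fYN5fIR5fIV6fIZ7dEF+f1WH0v/McZxvcyt4gYmDgYmEgIeGf4SGfYCFe3uEeniDhHR+gnV8gXd6gHh5gHx5gYB6f4J6fYN6fIR6eoV6eoZ7eIZ9Yyh0icSAtvircDh8f2KHgImBgIiCgIaDf4OEfH6De3mCe3aChXN8hHV7g3d6gnl5gX57goJ8f4N8fYR7e4Z8e4d9e4h+cU6DcUeD0//JdaNzZit3foiAf4mAgIeAf4SBfoCBfHuBe3iAe3SBhXR6hHZ6g3l6g3x7g4B9goR+f4V9fYZ9fIh/fImAe4mBXyl2eax3zP7AbkGBdleFfoiAf4d/gIV/f4J/fn5/fHp/e3d/enN/hXV3hHh5hHt6hH99hIR/goZ/f4d/fomAfYqCfIuDcWKIZjZ+v/qyhbx9YSl2fIeCfoZ/gIZ+gYR+gIB+fnx9fXl+e3V+enJ+hHh2hHx5hH98hIR/g4aAgYiAf4qBfouDfoyFfYyGYy98apSY1f/MdFSIb0OCf4aBgIR/goR+goJ9gH18fnp7fXd8e3R8eXJ8g356g4F9hIR/g4aAgYiAgIuBgIyDf42Ffo2GcHaMZCt/o+qYmNqNZCp6e3eFgIOBgoN/g4F9gn57gHp6fnh6fXZ6fHR8eHJ8goN+goSAgYaBgYiCgYqCgY2DgI6Ef46Ffo6GTl2RRWLe1vnSlGSdazR9gIKCgYB/gn99g358g3t6gXh5f3d6fXZ7fHR8eHN8gIWDgYeEgomFgoqFgoyFgo6FgY+Ff46Gfo2HbY6NErZq199Xpx1hfm6DgX+Agn1+g3t7hHt6g3l4gXd5f3d5fnZ7fHV8eHR8gImJgYqJgouJg4yJg46Ig4+Hgo+GgI6Hf4yHfYqHbYlzgIdMgm5uf32AgXx/gnp8g3l6hHh4hHh3gnd4gHZ5fnZ7fHZ8eHV8gIqNgouNg42OhI6NhY+LhY+JhI+Igo2IgIuHfoiHfYSFe36CfHqBgHqAgXl9gnh6hHd4hHd3hHd2gnZ3gHd4fnd6fHh9eHd8gIqRgouQhIyQhY6Pho+Oh4+Lho6JhIuIgYiIf4SFfX6De3qBfXiAgHh/gXd7g3Z5hHV2hXd1hHd2gnd2gHd4fnh6fHl8eHl9gImQgoqPhIuPhoyOh42MiI2Jh4uHhYiGg4SFgH+DfnuCfXeBf3WAgXV+gnV7g3V5hHV3hXd2hXh3g3l4gXl5f3t7fHt9eXx+f4iMgYmLg4qKhYqIhoqGiYuFioqEhoWChICBgn2BgXmBf3WBgXOBgnR+g3R8hHV6hXZ5hnh4hnp5g3t7gXx9gH1/fH2Aen6Bf4eIgYeHgoaEhYeDiImCi4qBioeAh4J+hH19gnp9gXd+gHOAgHKAgnN+g3R9hHZ8hnh7h3p6hn18hH5+gn+Af3+BfX+Ce4CEfoSDf4SAg4V/hoZ/iYd9i4d8ioV7h4B6hHt5gXh5gHV8f3J+f3J/gXN+gnV9hHh9hXp9h319hoB/hIGBgoGDgIGEfoGFfIGGfIF8gIJ8hIR7hoR6iYV5i4Z3ioR3h392g3p2gHZ1fnR4fXJ8fnJ+gHV9gXd+g3p+hX1/hoGAhoOChIOFgoOGgIOHfoKIfIGIfn95gYF4hIJ2hoJ1iYN0i4VzioNyh39zg3tzf3d0fXR1e3N5fHR8fnd9gHp+gX2Ag4CBhoWDhYeFhIaHgoaJgISKfoOLfIGL"/>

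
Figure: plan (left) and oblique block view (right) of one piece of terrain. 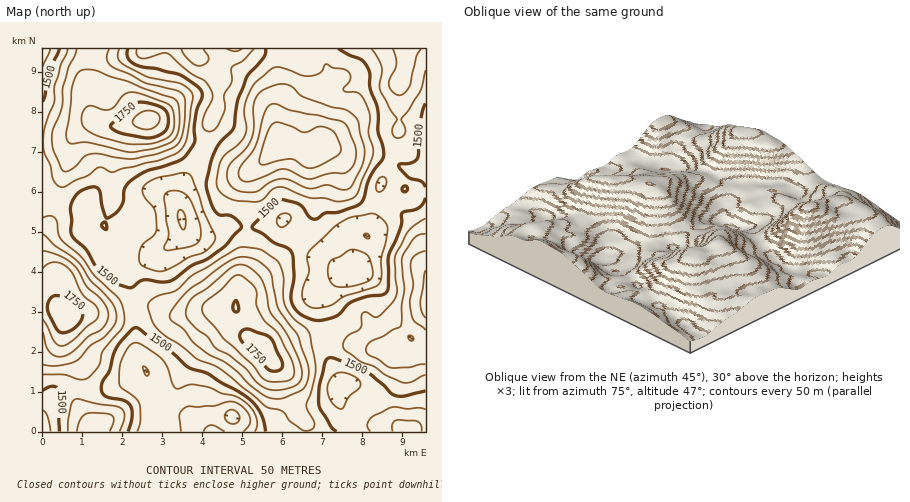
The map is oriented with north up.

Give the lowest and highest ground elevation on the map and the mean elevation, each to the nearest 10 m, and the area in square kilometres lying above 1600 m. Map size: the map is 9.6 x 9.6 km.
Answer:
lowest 1340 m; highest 1820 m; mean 1550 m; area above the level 27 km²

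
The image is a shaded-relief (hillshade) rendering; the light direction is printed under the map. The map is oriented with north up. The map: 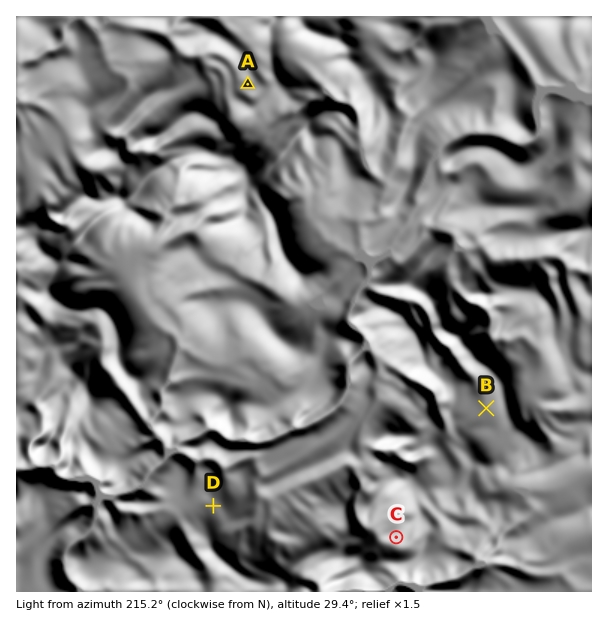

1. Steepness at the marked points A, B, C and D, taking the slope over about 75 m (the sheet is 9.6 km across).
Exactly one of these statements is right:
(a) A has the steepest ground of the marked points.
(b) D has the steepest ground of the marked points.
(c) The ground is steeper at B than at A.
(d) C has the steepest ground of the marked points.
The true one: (a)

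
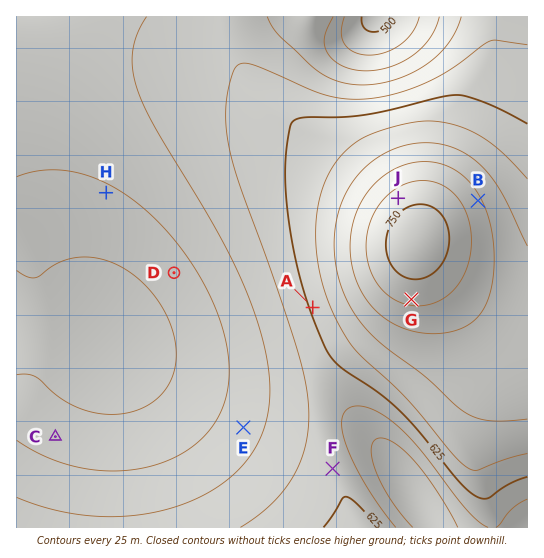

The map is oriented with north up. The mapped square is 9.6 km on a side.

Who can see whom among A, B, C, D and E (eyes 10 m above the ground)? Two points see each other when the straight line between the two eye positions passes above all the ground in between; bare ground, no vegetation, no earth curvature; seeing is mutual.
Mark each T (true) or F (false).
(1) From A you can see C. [T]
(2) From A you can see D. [T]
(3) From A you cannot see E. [F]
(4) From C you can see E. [T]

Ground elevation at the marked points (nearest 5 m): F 615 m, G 730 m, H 545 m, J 735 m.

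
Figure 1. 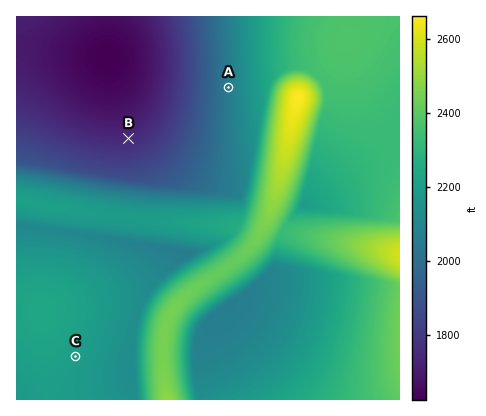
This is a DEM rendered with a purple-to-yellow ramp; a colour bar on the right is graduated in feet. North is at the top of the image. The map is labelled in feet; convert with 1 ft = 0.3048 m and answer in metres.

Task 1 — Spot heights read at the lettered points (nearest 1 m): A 626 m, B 533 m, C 671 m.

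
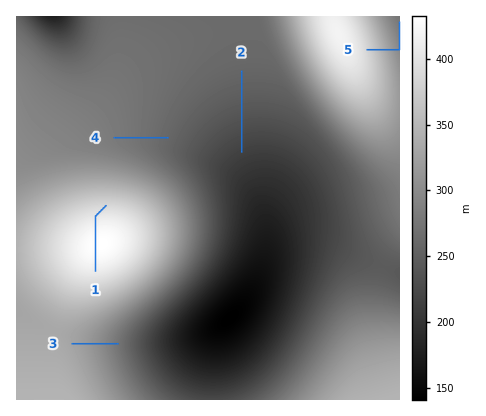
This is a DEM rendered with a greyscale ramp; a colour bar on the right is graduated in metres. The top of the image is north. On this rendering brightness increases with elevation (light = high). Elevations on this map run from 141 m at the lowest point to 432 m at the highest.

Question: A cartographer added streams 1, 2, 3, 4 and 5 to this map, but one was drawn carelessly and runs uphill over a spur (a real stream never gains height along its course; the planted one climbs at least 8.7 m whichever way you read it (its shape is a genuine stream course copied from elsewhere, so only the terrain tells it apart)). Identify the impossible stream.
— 1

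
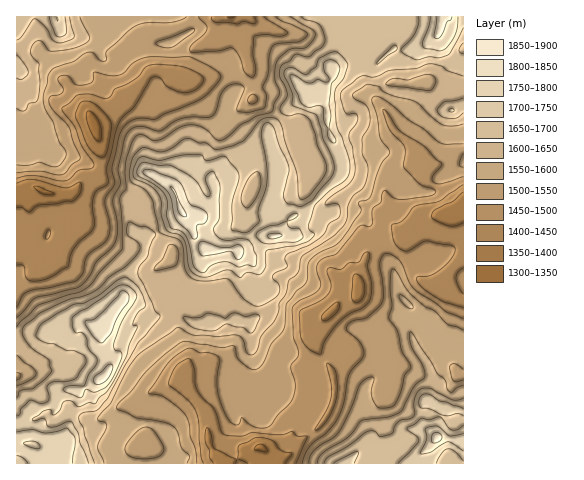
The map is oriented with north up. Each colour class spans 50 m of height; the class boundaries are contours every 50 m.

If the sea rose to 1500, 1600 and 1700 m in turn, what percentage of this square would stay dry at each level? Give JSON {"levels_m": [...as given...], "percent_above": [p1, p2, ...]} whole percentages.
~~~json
{"levels_m": [1500, 1600, 1700], "percent_above": [74, 44, 16]}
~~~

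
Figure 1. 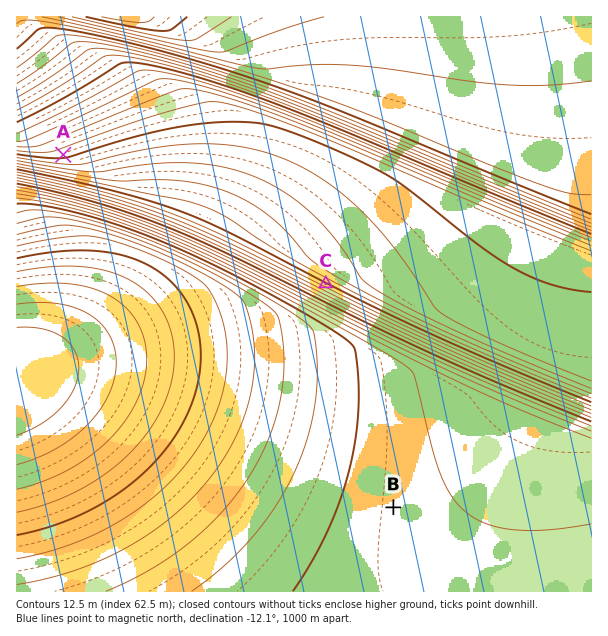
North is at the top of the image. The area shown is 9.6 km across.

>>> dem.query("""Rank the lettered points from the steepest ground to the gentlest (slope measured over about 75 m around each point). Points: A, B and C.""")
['C', 'A', 'B']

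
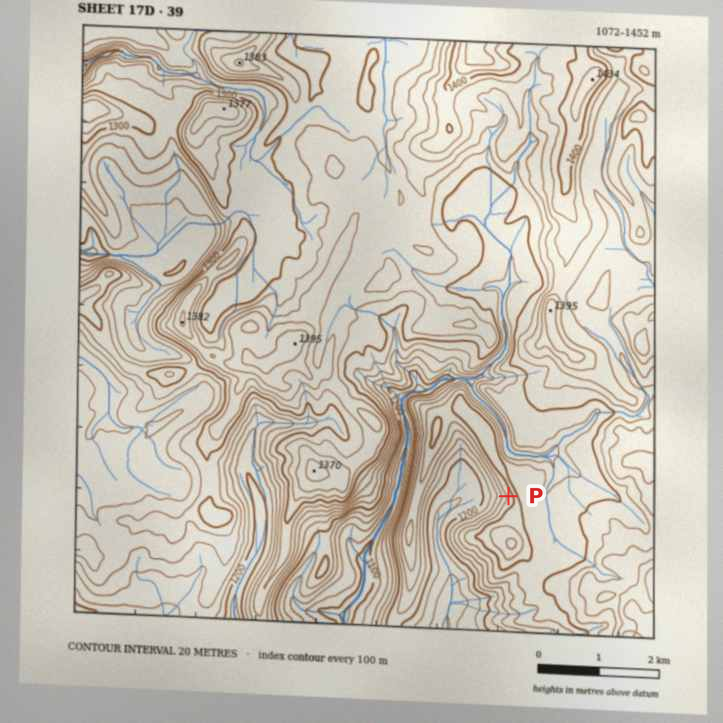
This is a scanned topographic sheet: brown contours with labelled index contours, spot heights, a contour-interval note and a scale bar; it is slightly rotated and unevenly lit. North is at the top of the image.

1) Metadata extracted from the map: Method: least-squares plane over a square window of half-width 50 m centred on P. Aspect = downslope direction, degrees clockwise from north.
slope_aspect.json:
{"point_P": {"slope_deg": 12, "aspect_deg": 251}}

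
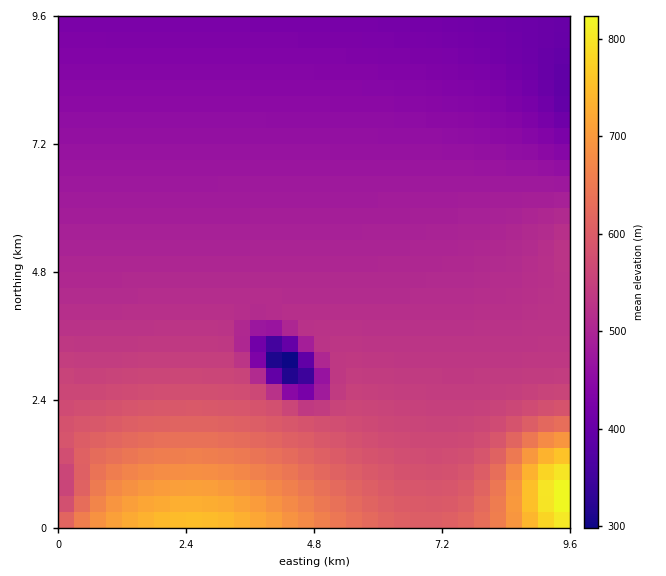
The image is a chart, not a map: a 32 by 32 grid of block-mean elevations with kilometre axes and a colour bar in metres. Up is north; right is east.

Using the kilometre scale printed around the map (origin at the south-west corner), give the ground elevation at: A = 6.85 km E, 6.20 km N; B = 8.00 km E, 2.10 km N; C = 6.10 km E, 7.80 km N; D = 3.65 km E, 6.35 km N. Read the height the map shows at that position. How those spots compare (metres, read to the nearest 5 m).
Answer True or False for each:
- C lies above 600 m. False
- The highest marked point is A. False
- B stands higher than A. True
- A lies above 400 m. True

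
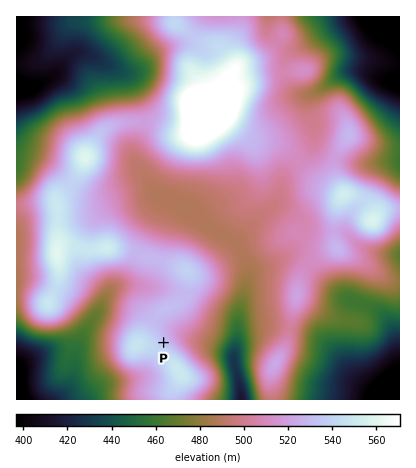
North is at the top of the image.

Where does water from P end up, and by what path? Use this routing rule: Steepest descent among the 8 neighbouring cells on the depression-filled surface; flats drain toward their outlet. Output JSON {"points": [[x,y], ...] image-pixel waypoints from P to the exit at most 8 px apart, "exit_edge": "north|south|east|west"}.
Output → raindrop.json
{"points": [[164, 342], [172, 336], [180, 336], [188, 336], [196, 338], [204, 342], [212, 344], [220, 348], [228, 352], [234, 360], [236, 368], [238, 376], [240, 384], [240, 392], [242, 400]], "exit_edge": "south"}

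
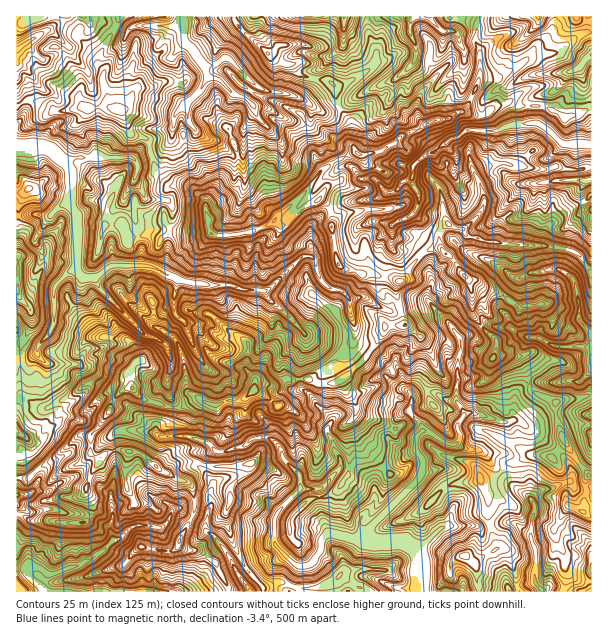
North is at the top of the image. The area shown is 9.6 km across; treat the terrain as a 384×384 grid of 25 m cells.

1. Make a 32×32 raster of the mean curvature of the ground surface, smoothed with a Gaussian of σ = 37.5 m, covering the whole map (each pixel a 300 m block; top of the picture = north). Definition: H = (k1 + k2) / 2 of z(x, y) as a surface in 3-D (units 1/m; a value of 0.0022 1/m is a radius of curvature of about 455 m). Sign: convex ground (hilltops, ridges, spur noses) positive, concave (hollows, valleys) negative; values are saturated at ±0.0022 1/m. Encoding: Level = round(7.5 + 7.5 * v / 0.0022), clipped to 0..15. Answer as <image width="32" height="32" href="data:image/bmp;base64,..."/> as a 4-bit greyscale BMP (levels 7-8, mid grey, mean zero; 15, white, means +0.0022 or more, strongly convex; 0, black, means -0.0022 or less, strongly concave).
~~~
<image width="32" height="32" href="data:image/bmp;base64,Qk12AgAAAAAAAHYAAAAoAAAAIAAAACAAAAABAAQAAAAAAAACAAATCwAAEwsAABAAAAAAAAAAAAAAABEREQAiIiIAMzMzAERERABVVVUAZmZmAHd3dwCIiIgAmZmZAKqqqgC7u7sAzMzMAN3d3QDu7u4A////AJadYkJkXi7LzagXSTuHM7cVQJ+WdIuXUAbd+kfNaiq2VYcg/+3Axg9aYzVJub0alHz/tAAPDHgtUnWnkSOVHoWZE+H+Gi9ZD1ilKfo7q0XPB7+R0ms8dJB7pqB9Z6cWmPek44r6WMrB8bXNBWyHaW1YmdjeiIKfB7Z5lB/GSK2HJHySURIKAQjil0lCG8pk9Zcj51N5eOiKwPiqHho1V5ealo5Ozf71/AW3Vbs2dpzchlt88w9lP3XMxoBrPYSCBKVTKO8PB+o1mJxoPwn2i/XEm1a9CZOUpDd7ZbdL+9MRk1n8JfBuyoQnh+7ZBZEHxNobhWoK9pgjjy1aYUyo7qLnkopfOncgbvMChwl9q4+SuiMbVwEBuQZ4vq9z74ACCvly8CV6mJaRD2iFuLAIdY6YoPTLef/T5g49KosO///EoeDKZ3XyffwPUgFsuhN3VIolqJQ0+Sau11b/DzqZWqnNVX0Irak5V7vMAB8dYhIwileaTHZ6S0O5OLSJH1vd70Q2ExtIZIo5tf7/IF+n1yOTrFbHKS1XG1iWL6YAAmCGT3ysujTa0IxTp0TP/PZZ7JdrabhjWCdgTDZWoztalZdJioWqvzaiqp26MphNhUYmY4W3thpEKepTachYi1nKojp4lbejWI/d2yqnZ1yUibjnml0SU6vWJI0KYpNsODl5"/>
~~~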